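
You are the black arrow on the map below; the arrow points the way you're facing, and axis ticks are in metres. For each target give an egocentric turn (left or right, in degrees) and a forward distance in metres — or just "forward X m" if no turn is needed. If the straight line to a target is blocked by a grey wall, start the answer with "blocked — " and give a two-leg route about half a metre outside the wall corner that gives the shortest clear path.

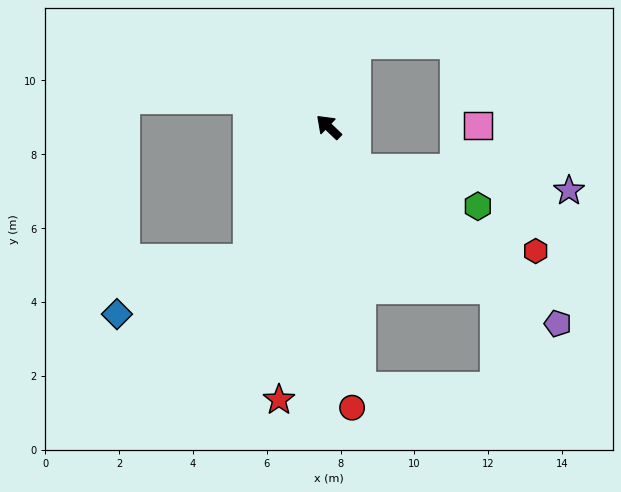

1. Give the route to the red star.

turn left 124°, forward 7.5 m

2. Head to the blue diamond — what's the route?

blocked — turn left 103°, forward 4.2 m, then turn right 37°, forward 3.9 m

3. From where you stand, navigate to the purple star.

blocked — turn left 166°, forward 1.4 m, then turn left 52°, forward 5.8 m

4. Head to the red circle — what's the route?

turn left 139°, forward 7.6 m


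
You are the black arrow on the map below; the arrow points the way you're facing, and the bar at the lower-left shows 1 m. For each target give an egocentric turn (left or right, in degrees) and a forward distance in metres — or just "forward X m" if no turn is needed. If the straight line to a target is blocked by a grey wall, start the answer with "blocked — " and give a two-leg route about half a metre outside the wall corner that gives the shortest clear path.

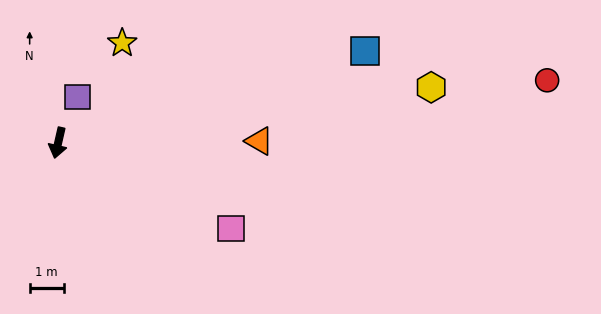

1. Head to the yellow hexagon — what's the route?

turn left 111°, forward 11.1 m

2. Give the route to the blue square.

turn left 120°, forward 9.5 m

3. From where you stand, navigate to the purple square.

turn left 170°, forward 1.5 m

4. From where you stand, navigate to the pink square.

turn left 77°, forward 5.7 m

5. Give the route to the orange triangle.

turn left 103°, forward 5.9 m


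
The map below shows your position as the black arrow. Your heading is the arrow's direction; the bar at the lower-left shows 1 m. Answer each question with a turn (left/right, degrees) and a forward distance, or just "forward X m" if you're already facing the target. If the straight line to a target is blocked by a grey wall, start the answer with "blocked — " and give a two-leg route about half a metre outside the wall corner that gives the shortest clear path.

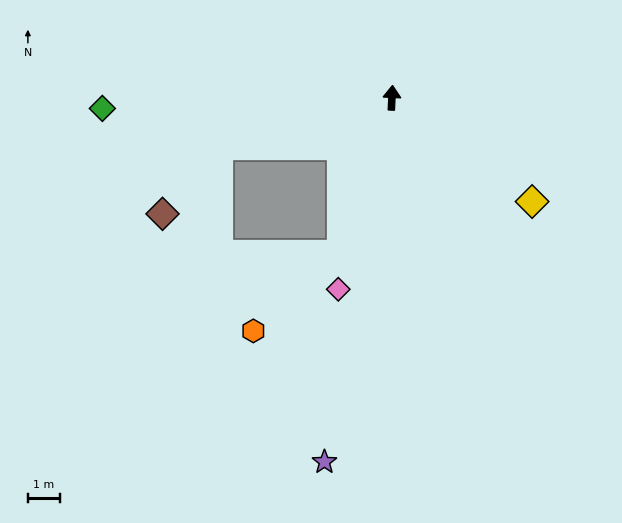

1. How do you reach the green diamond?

turn left 95°, forward 9.1 m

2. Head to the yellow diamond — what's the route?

turn right 124°, forward 5.5 m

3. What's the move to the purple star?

turn left 172°, forward 11.7 m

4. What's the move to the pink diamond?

turn left 167°, forward 6.3 m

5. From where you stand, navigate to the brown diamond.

blocked — turn left 109°, forward 5.6 m, then turn left 34°, forward 2.8 m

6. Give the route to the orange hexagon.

blocked — turn left 164°, forward 5.1 m, then turn right 29°, forward 3.7 m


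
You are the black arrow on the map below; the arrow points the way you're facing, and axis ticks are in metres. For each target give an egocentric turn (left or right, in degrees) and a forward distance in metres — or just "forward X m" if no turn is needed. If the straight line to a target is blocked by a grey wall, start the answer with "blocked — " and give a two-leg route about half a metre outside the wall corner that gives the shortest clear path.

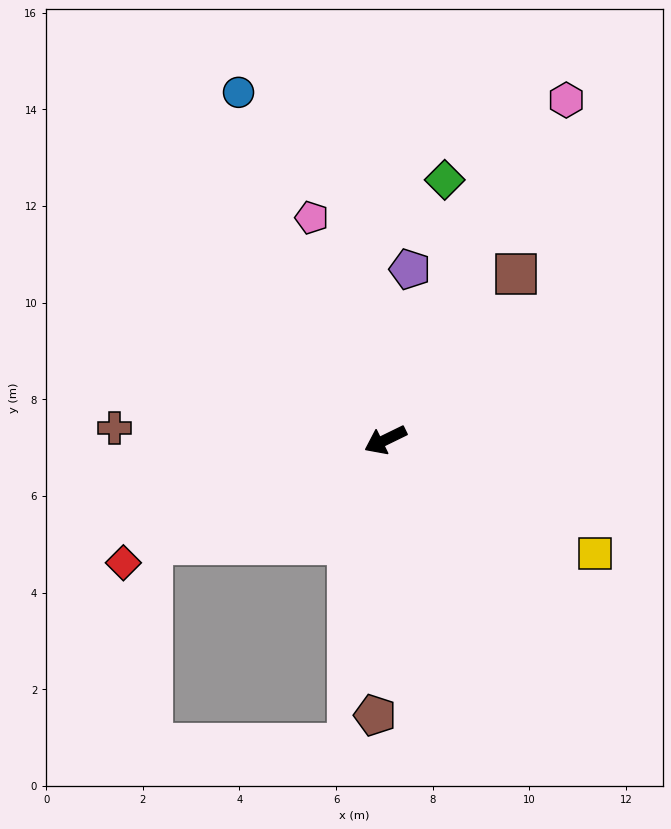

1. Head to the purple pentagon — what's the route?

turn right 124°, forward 3.6 m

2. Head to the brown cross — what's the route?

turn right 29°, forward 5.6 m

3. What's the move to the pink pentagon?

turn right 98°, forward 4.8 m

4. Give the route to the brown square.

turn right 154°, forward 4.4 m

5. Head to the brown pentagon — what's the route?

turn left 62°, forward 5.7 m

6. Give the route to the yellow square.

turn left 126°, forward 4.9 m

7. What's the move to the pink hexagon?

turn right 144°, forward 8.0 m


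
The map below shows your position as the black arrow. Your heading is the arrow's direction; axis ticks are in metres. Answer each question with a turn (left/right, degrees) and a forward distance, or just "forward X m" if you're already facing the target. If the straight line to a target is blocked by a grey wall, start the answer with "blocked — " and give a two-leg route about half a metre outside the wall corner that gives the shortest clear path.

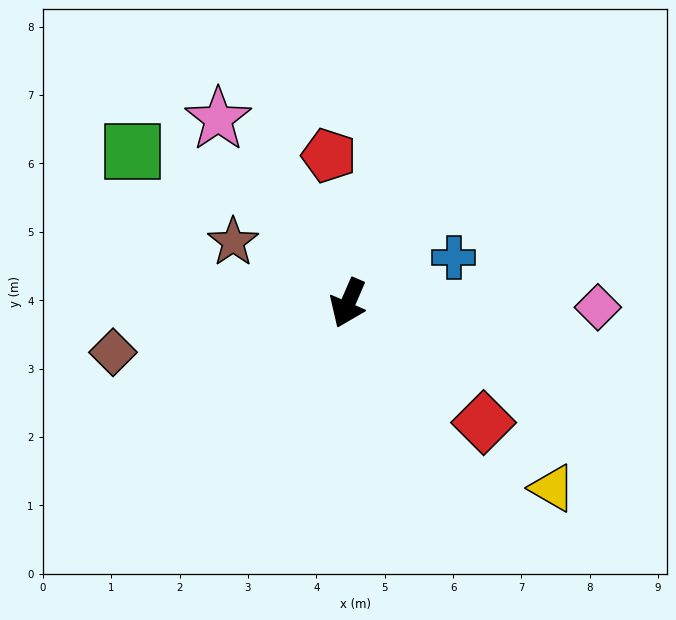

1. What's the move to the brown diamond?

turn right 55°, forward 3.5 m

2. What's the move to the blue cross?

turn left 137°, forward 1.7 m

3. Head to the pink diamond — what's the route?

turn left 112°, forward 3.7 m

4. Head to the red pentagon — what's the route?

turn right 149°, forward 2.2 m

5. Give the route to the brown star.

turn right 95°, forward 1.9 m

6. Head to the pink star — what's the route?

turn right 121°, forward 3.3 m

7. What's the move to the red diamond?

turn left 72°, forward 2.6 m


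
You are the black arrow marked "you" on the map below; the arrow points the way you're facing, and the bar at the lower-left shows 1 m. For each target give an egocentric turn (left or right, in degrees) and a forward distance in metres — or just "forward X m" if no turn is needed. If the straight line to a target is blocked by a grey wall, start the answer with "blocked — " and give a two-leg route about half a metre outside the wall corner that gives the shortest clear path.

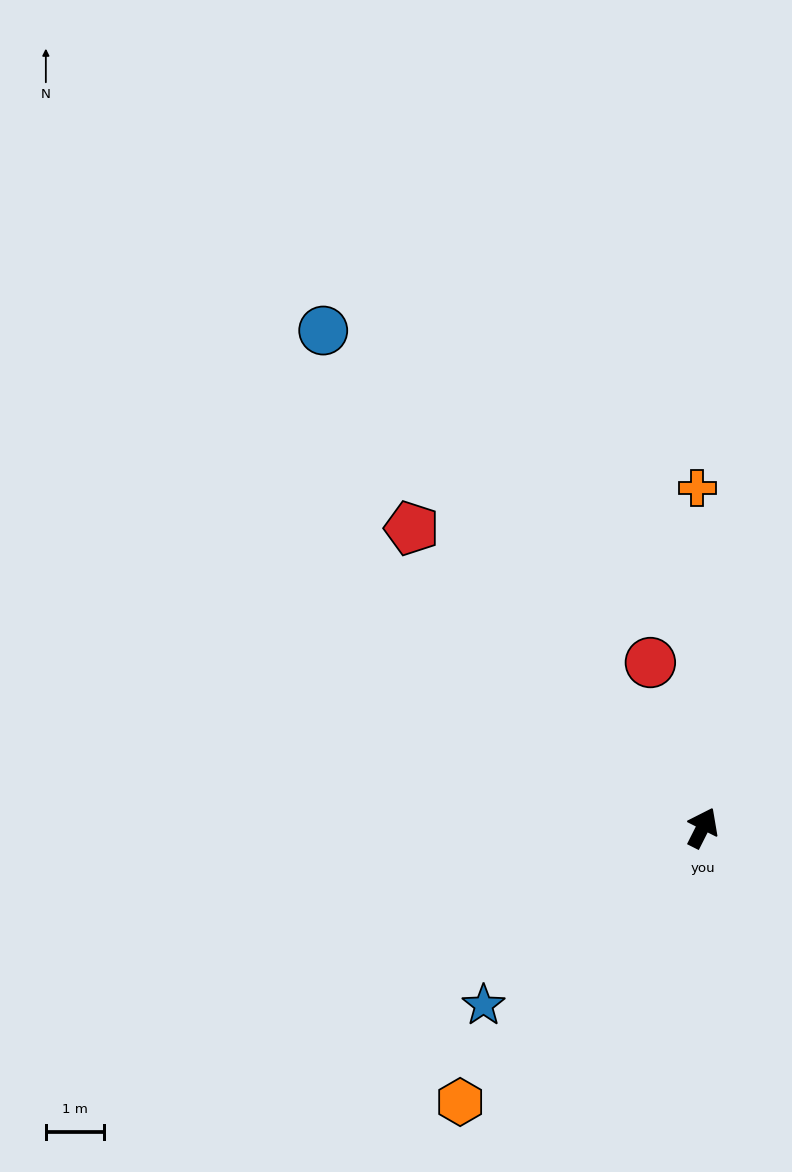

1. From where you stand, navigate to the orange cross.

turn left 28°, forward 5.8 m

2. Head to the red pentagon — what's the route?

turn left 71°, forward 7.1 m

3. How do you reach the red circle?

turn left 44°, forward 3.0 m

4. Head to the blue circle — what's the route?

turn left 64°, forward 10.7 m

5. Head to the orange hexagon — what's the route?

turn left 165°, forward 6.3 m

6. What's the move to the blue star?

turn left 156°, forward 4.8 m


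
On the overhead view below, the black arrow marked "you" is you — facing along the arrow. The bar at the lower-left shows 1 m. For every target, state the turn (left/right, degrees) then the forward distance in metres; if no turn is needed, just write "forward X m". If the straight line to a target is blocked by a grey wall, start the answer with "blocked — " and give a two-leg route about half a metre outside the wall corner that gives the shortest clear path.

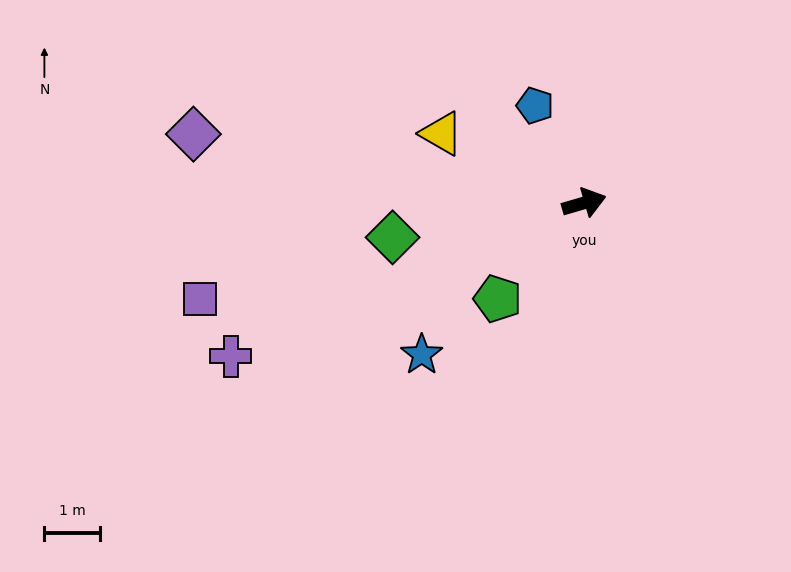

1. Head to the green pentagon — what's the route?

turn right 148°, forward 2.3 m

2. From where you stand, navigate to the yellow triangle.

turn left 138°, forward 2.9 m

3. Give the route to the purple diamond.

turn left 154°, forward 7.1 m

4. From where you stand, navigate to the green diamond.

turn left 174°, forward 3.5 m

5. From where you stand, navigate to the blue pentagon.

turn left 101°, forward 2.0 m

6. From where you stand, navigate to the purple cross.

turn right 173°, forward 6.9 m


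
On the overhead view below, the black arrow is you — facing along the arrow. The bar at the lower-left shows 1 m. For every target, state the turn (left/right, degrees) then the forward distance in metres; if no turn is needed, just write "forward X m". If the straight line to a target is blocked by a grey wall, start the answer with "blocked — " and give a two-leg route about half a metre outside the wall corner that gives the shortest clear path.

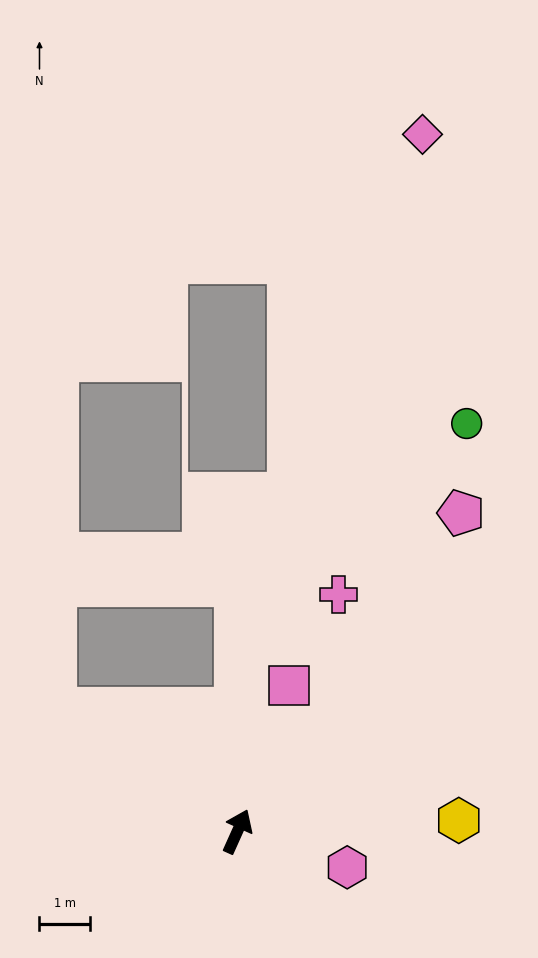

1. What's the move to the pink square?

turn left 5°, forward 3.1 m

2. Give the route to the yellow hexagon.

turn right 63°, forward 4.4 m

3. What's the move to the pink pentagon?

turn right 11°, forward 7.7 m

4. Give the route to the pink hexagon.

turn right 84°, forward 2.3 m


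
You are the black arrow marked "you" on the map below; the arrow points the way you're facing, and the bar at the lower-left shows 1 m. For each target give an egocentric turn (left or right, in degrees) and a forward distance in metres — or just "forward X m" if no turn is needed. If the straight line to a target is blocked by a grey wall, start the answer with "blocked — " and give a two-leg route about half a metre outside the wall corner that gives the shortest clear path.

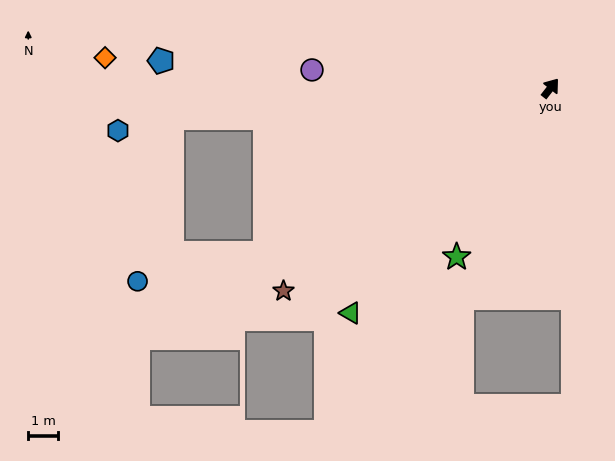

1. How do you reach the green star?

turn right 171°, forward 6.4 m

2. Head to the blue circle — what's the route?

blocked — turn left 158°, forward 11.0 m, then turn right 18°, forward 4.4 m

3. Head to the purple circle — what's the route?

turn left 124°, forward 8.0 m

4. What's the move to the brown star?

turn left 165°, forward 11.2 m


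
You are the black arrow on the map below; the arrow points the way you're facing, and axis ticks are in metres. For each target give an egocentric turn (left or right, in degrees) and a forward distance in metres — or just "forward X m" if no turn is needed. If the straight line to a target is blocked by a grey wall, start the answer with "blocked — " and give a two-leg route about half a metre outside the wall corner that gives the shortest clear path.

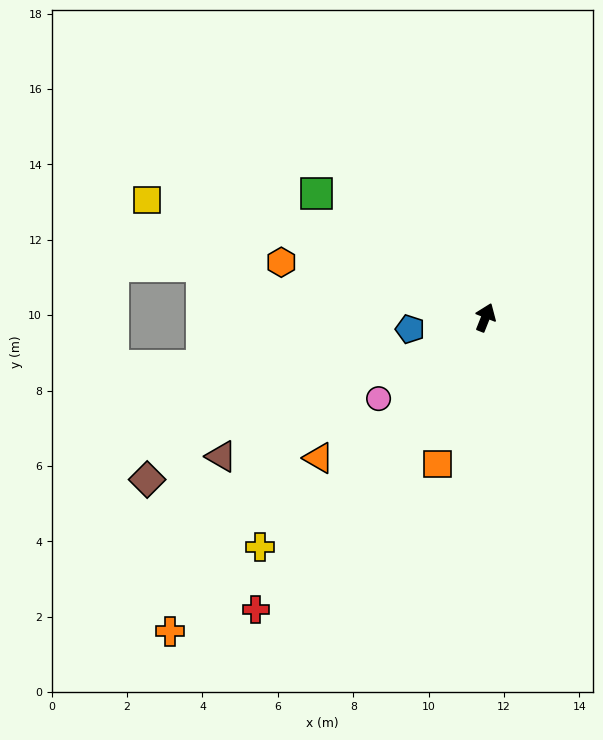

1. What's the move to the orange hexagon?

turn left 97°, forward 5.6 m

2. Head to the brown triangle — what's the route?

turn left 139°, forward 7.9 m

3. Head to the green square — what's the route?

turn left 75°, forward 5.6 m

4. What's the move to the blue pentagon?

turn left 121°, forward 2.0 m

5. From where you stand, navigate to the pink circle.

turn left 149°, forward 3.6 m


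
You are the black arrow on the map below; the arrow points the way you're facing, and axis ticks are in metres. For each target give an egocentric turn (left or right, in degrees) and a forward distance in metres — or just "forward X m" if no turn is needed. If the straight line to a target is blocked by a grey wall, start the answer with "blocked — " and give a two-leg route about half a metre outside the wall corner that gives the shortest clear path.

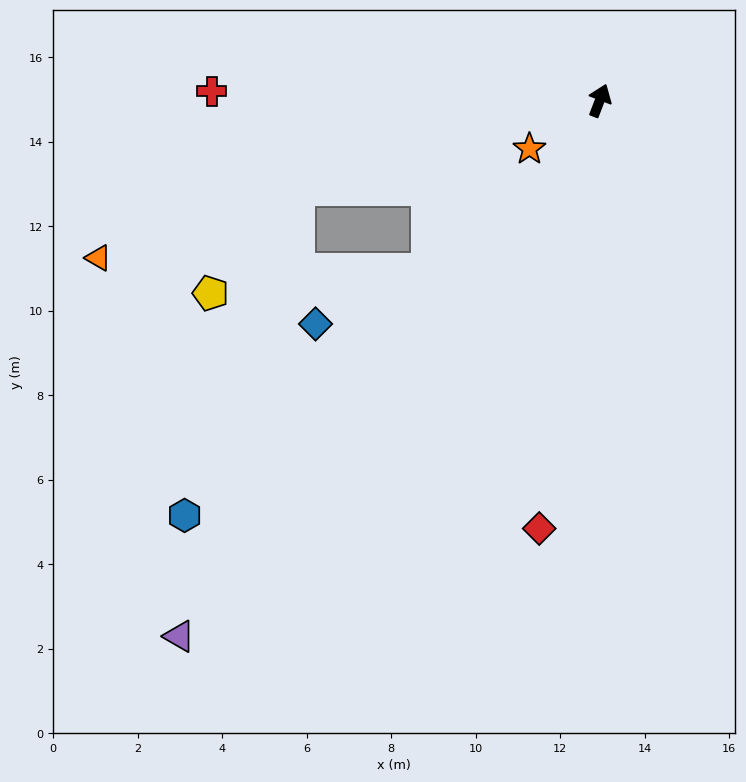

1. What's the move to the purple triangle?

turn left 163°, forward 16.1 m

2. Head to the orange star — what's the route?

turn left 146°, forward 2.0 m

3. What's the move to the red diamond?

turn right 167°, forward 10.2 m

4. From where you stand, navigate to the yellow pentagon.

blocked — turn left 127°, forward 7.5 m, then turn left 35°, forward 3.2 m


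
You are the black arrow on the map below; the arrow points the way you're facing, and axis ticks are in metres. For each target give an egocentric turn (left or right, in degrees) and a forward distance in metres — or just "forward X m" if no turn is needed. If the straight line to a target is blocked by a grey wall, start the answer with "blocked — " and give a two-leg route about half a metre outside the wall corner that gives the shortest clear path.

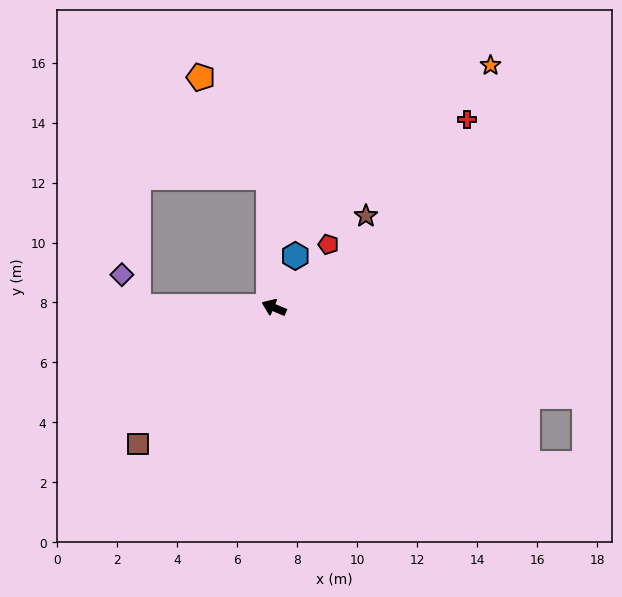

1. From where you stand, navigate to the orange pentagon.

blocked — turn right 65°, forward 4.4 m, then turn left 32°, forward 4.0 m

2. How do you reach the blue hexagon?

turn right 90°, forward 1.9 m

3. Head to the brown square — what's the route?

turn left 68°, forward 6.4 m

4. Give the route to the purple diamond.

blocked — turn left 22°, forward 4.5 m, then turn right 62°, forward 1.2 m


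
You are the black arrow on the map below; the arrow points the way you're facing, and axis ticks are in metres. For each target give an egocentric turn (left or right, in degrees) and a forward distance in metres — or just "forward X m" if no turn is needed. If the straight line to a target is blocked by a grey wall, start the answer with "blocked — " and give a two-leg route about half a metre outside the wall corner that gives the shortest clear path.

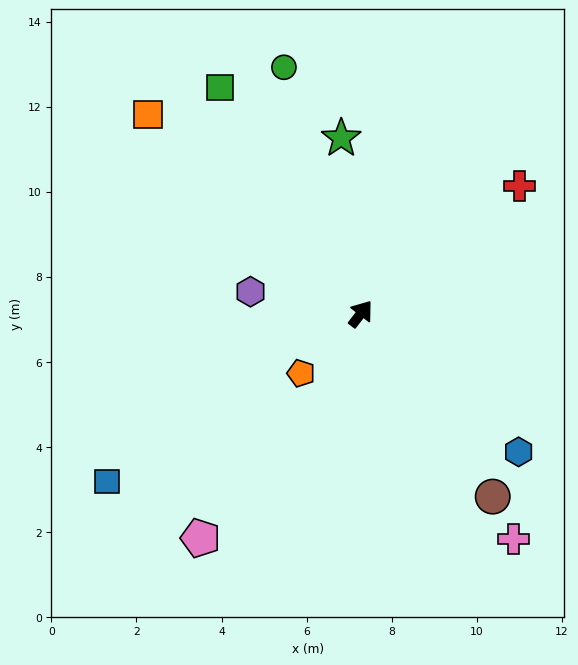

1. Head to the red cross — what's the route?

turn right 14°, forward 4.8 m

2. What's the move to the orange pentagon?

turn left 172°, forward 2.0 m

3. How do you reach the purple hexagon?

turn left 116°, forward 2.6 m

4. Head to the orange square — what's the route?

turn left 84°, forward 6.9 m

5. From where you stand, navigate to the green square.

turn left 69°, forward 6.3 m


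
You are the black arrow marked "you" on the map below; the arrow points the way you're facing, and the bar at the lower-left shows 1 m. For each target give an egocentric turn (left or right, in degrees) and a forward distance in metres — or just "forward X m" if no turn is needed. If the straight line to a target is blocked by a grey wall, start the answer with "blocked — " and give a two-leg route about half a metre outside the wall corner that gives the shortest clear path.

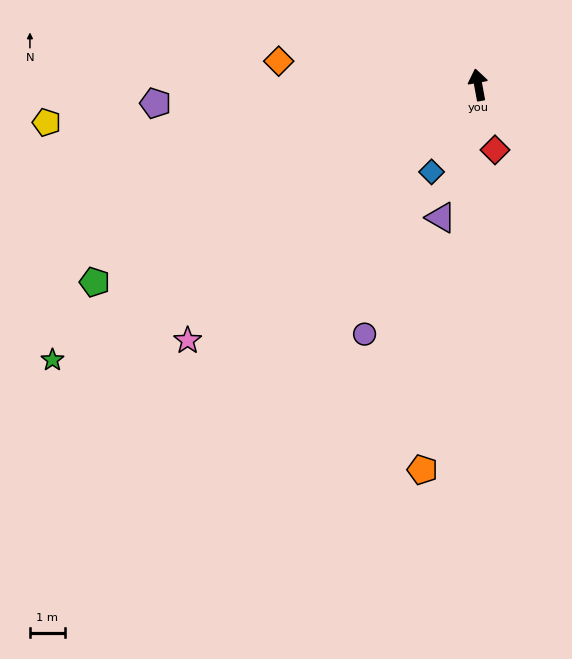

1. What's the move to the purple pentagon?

turn left 83°, forward 9.3 m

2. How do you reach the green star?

turn left 112°, forward 14.7 m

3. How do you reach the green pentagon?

turn left 107°, forward 12.5 m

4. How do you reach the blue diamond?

turn left 141°, forward 2.9 m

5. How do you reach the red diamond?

turn right 176°, forward 1.9 m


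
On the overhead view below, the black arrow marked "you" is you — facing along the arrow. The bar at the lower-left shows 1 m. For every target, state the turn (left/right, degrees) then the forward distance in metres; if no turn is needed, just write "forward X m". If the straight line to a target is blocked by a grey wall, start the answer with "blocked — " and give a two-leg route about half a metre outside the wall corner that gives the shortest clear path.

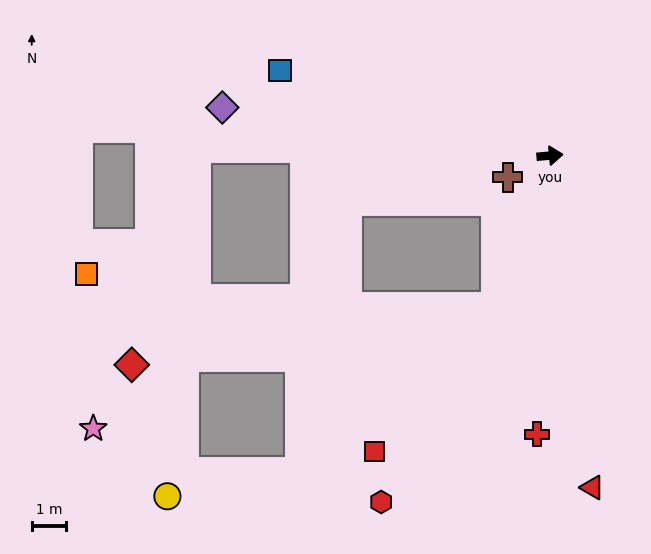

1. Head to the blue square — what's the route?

turn left 157°, forward 8.2 m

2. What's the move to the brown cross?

turn right 158°, forward 1.4 m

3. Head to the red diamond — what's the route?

blocked — turn right 115°, forward 4.6 m, then turn right 61°, forward 10.6 m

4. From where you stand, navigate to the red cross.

turn right 98°, forward 8.1 m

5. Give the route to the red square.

blocked — turn right 115°, forward 4.6 m, then turn right 20°, forward 5.5 m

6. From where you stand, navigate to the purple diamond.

turn left 167°, forward 9.6 m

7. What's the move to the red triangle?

turn right 88°, forward 9.7 m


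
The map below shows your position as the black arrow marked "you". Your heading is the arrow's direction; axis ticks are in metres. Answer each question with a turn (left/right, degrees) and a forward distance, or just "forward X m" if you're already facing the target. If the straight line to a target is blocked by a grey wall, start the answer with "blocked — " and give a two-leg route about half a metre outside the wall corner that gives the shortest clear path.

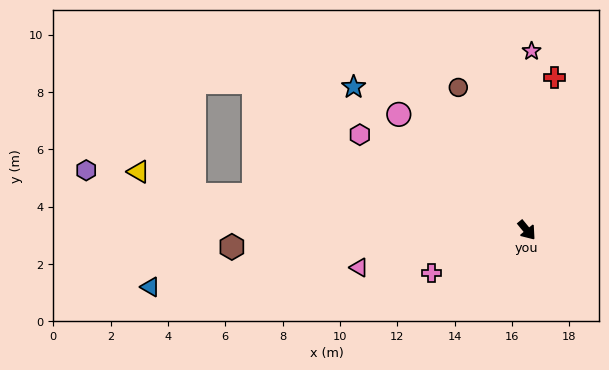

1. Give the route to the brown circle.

turn left 166°, forward 5.5 m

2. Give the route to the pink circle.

turn right 172°, forward 6.0 m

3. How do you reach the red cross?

turn left 130°, forward 5.4 m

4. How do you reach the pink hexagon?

turn right 159°, forward 6.7 m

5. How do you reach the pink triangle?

turn right 117°, forward 6.0 m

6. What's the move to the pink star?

turn left 139°, forward 6.3 m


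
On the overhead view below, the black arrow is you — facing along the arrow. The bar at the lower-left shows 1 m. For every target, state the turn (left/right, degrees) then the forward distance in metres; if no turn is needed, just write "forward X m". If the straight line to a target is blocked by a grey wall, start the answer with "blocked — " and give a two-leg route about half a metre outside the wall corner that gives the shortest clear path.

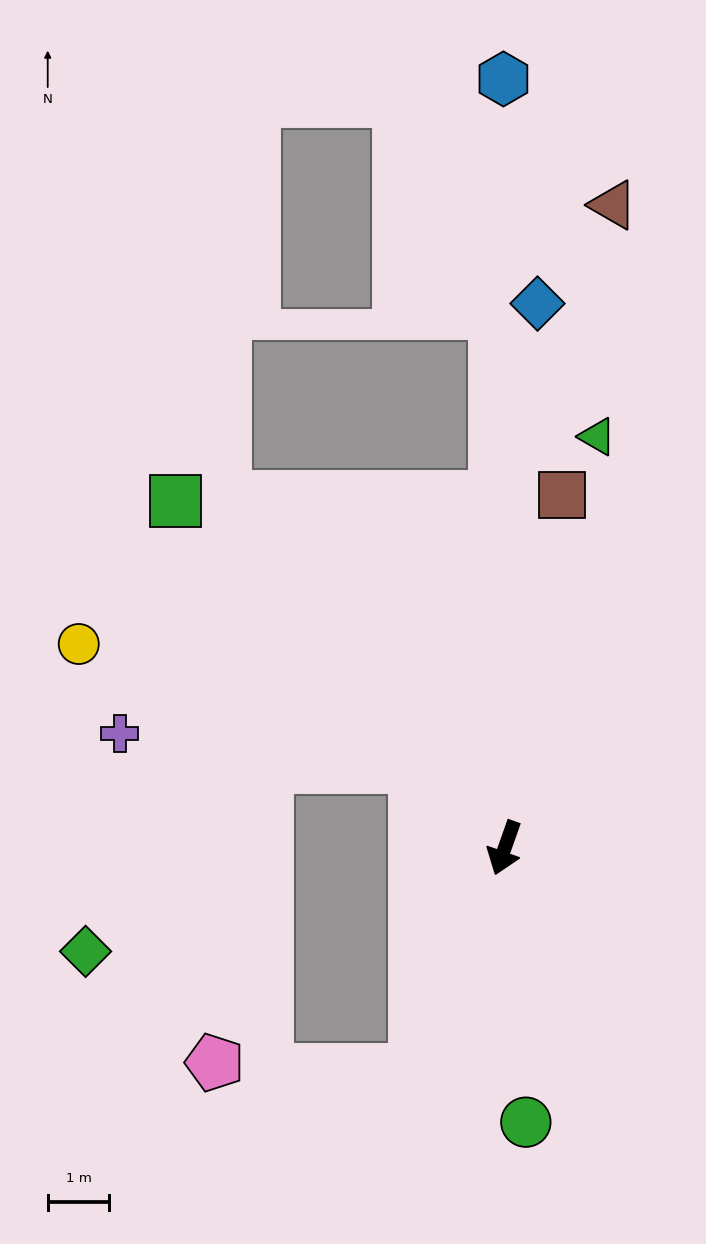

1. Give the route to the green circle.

turn left 24°, forward 4.5 m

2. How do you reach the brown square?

turn right 170°, forward 5.8 m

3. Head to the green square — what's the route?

turn right 117°, forward 7.8 m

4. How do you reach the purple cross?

blocked — turn right 112°, forward 2.0 m, then turn left 35°, forward 4.8 m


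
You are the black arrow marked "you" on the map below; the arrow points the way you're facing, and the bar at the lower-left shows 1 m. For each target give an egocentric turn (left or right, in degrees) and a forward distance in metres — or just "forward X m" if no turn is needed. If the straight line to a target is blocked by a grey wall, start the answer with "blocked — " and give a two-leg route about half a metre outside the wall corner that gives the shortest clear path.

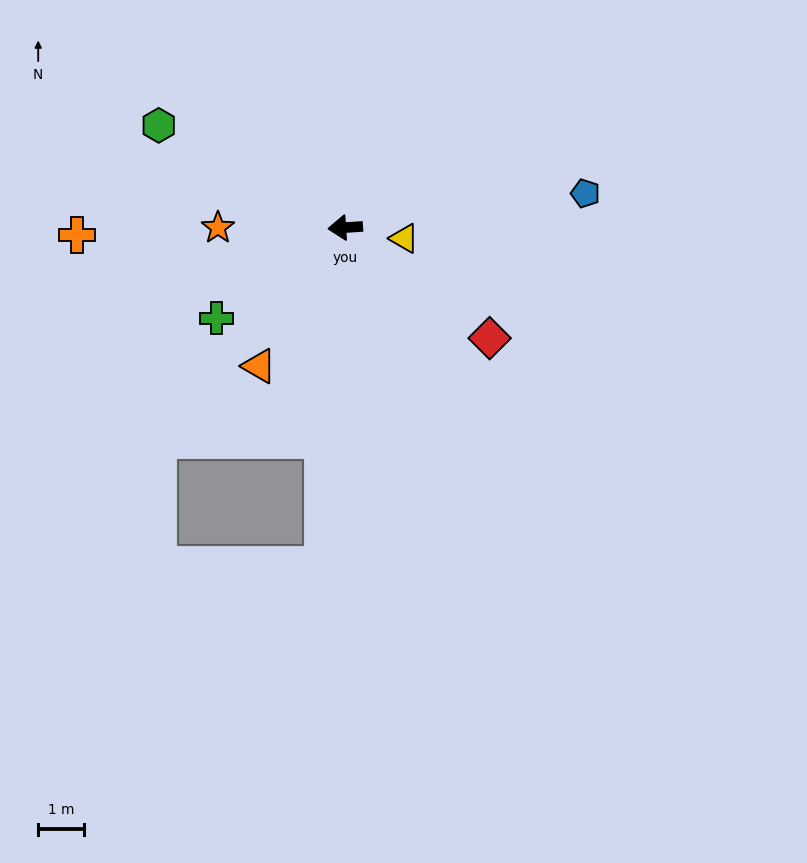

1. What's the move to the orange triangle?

turn left 54°, forward 3.6 m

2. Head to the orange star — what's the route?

turn right 4°, forward 2.8 m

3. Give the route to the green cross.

turn left 31°, forward 3.5 m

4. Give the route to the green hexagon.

turn right 32°, forward 4.7 m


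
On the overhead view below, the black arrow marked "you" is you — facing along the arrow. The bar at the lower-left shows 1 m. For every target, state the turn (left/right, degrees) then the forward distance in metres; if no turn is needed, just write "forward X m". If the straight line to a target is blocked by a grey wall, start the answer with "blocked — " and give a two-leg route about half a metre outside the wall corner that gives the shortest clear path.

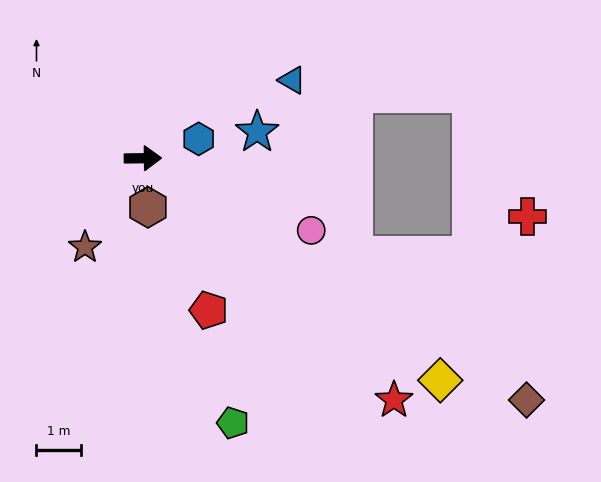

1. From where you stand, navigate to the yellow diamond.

turn right 37°, forward 8.3 m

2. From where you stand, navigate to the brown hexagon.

turn right 85°, forward 1.1 m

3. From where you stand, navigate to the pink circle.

turn right 24°, forward 4.1 m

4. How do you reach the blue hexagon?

turn left 18°, forward 1.3 m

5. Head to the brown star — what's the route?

turn right 124°, forward 2.4 m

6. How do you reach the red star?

turn right 45°, forward 7.8 m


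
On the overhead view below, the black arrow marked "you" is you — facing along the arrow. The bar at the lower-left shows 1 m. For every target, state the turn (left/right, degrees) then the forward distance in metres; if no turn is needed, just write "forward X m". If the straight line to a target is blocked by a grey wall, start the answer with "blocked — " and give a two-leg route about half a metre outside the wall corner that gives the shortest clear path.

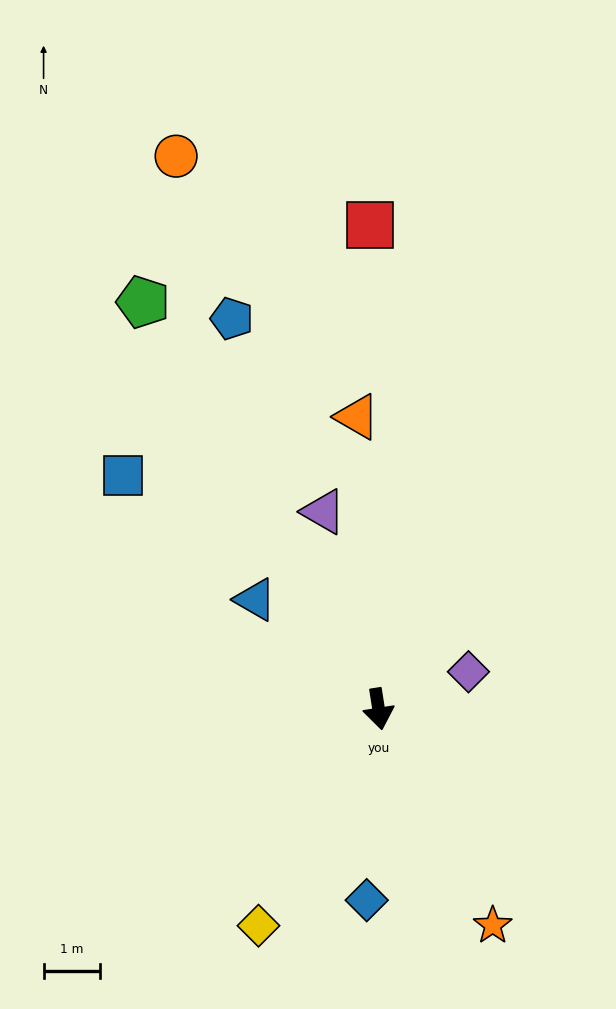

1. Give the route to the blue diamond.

turn right 12°, forward 3.4 m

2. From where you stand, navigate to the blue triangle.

turn right 140°, forward 2.9 m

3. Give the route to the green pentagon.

turn right 159°, forward 8.3 m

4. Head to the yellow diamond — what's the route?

turn right 38°, forward 4.4 m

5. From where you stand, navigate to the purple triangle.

turn right 173°, forward 3.6 m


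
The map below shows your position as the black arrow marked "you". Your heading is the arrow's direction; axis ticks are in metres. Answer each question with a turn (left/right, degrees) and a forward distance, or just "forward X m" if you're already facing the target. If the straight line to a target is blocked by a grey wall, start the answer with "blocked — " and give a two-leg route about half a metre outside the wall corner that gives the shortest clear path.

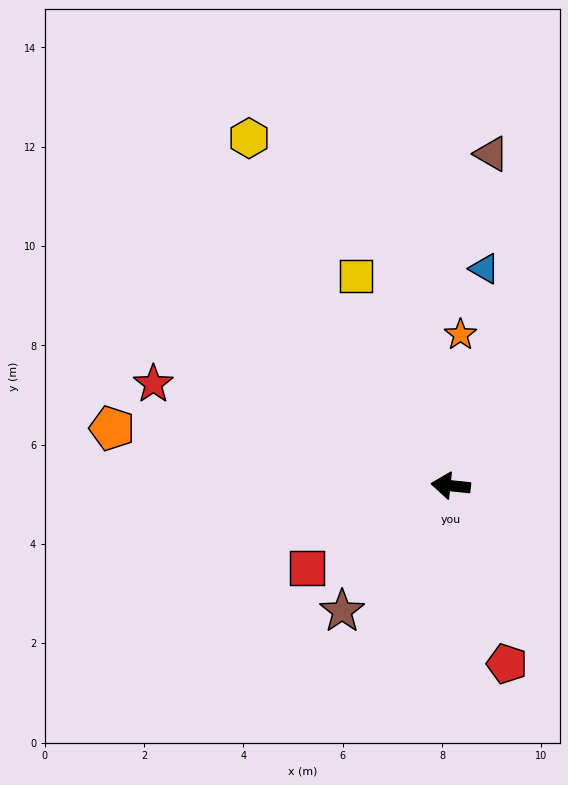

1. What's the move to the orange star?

turn right 88°, forward 3.0 m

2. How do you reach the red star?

turn right 13°, forward 6.3 m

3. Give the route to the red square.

turn left 36°, forward 3.3 m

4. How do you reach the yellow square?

turn right 60°, forward 4.6 m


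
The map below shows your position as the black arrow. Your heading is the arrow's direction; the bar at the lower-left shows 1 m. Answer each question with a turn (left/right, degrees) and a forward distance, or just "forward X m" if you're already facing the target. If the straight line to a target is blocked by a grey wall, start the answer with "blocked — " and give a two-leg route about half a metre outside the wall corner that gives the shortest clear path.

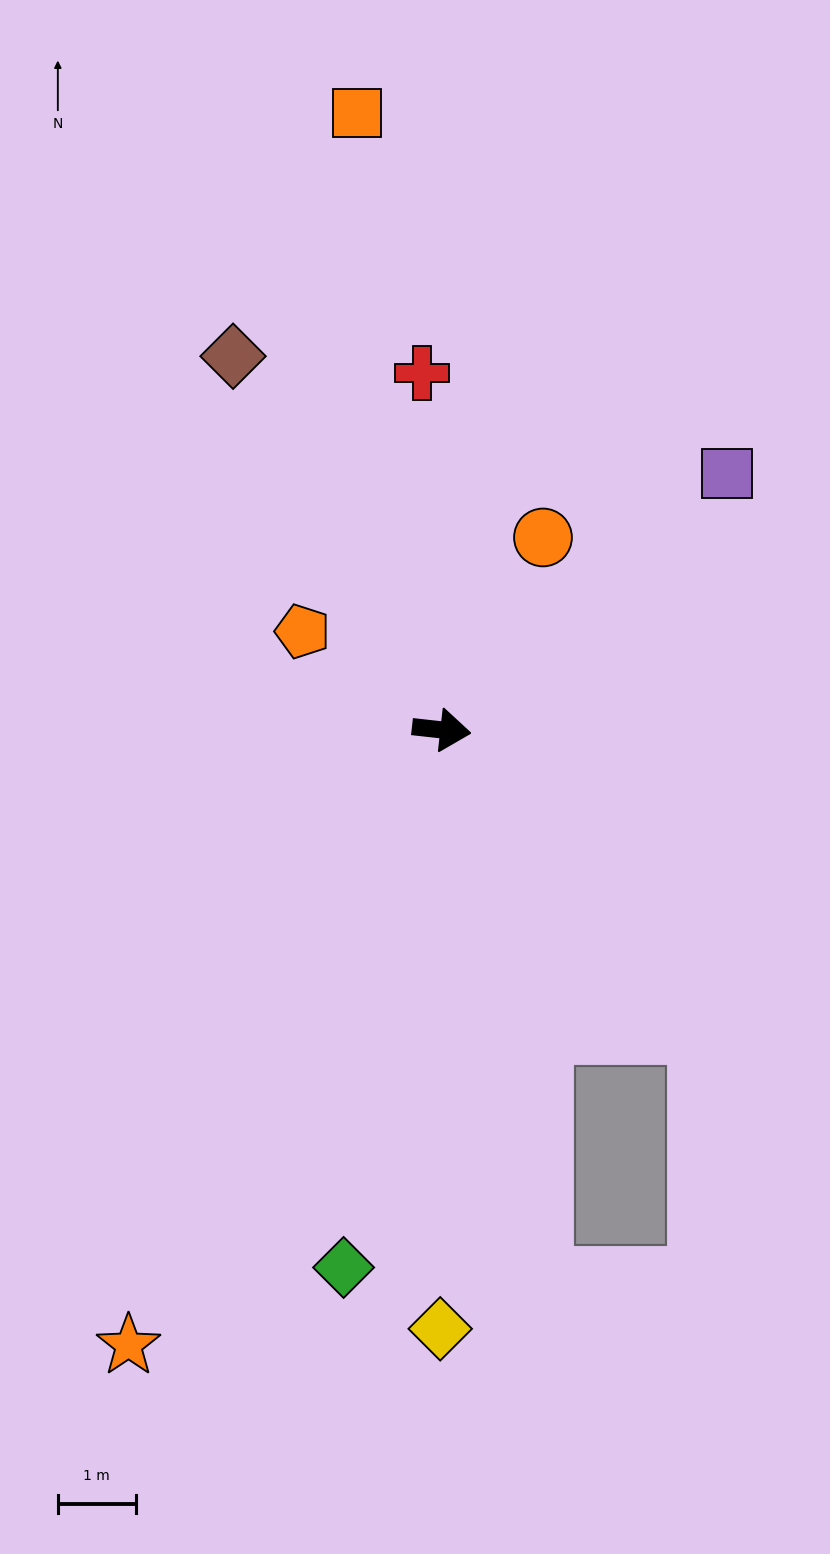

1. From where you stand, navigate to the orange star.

turn right 111°, forward 8.9 m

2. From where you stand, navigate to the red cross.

turn left 100°, forward 4.6 m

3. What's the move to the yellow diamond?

turn right 84°, forward 7.7 m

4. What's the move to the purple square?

turn left 48°, forward 4.9 m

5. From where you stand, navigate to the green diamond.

turn right 94°, forward 7.0 m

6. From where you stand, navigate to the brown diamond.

turn left 126°, forward 5.5 m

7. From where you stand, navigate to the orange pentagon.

turn left 151°, forward 2.2 m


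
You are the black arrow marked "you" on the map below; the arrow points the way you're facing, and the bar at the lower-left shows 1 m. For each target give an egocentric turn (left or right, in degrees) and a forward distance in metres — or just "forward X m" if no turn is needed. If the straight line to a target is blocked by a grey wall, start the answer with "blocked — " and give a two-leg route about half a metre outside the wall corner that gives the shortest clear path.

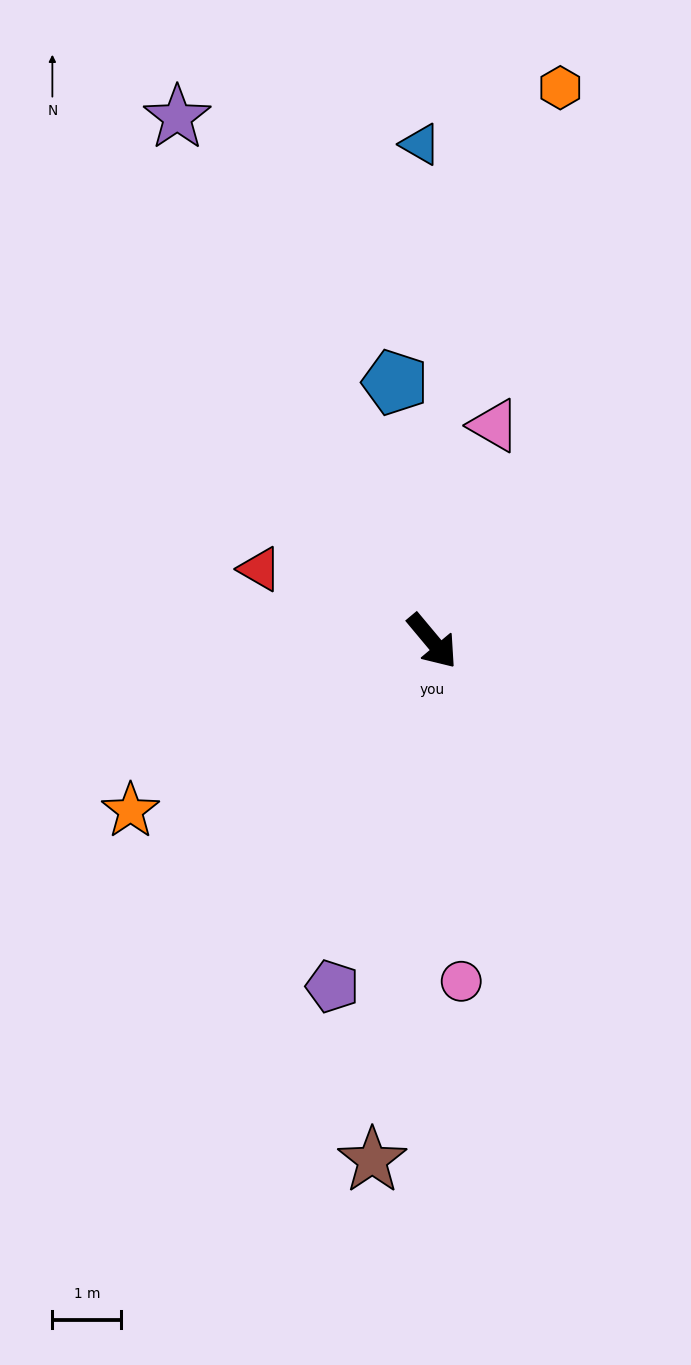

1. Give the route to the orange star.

turn right 101°, forward 5.0 m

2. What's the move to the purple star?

turn left 166°, forward 8.4 m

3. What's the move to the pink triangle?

turn left 124°, forward 3.2 m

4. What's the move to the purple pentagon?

turn right 56°, forward 5.2 m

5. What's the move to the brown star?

turn right 46°, forward 7.6 m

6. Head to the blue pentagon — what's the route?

turn left 148°, forward 3.8 m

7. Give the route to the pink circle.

turn right 35°, forward 4.9 m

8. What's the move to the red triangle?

turn right 153°, forward 2.7 m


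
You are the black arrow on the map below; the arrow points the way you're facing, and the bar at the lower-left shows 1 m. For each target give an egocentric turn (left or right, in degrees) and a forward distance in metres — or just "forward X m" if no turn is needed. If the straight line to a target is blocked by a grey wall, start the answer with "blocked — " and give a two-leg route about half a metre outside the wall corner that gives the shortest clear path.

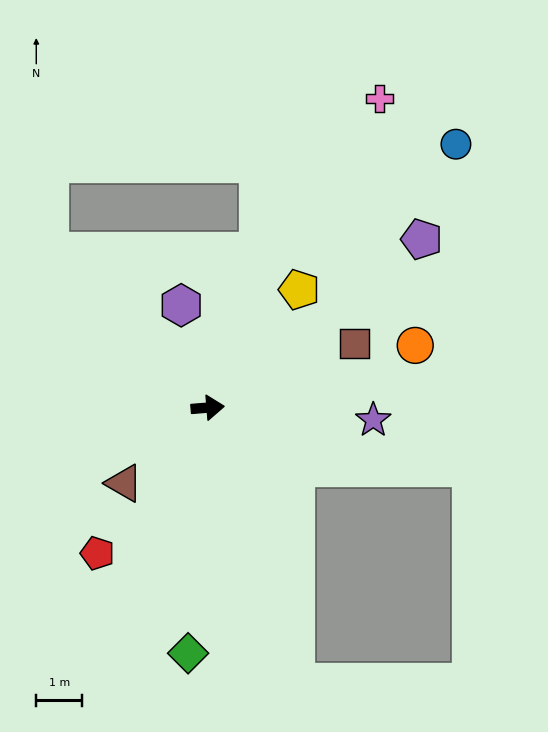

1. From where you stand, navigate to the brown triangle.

turn right 143°, forward 2.5 m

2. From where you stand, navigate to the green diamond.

turn right 99°, forward 5.4 m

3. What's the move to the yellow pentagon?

turn left 48°, forward 3.3 m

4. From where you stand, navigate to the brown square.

turn left 19°, forward 3.5 m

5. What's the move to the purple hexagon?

turn left 100°, forward 2.3 m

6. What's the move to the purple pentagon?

turn left 34°, forward 6.0 m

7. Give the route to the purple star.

turn right 9°, forward 3.6 m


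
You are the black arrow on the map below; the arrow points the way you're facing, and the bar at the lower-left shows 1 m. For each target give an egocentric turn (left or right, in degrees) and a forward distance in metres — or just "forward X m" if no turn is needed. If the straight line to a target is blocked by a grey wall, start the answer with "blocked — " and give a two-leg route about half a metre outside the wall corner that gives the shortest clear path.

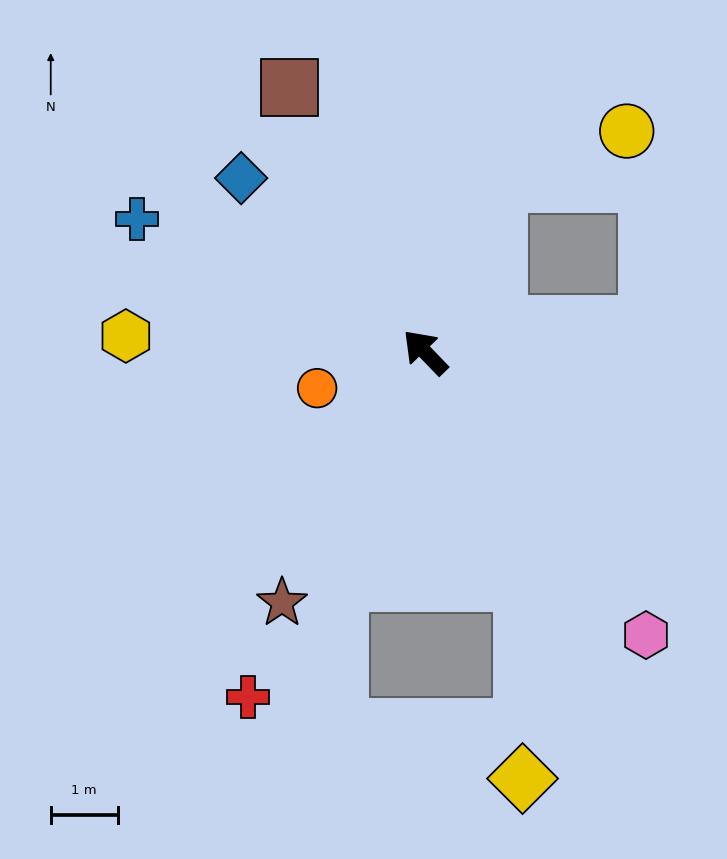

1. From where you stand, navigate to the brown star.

turn left 106°, forward 4.3 m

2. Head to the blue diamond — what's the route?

turn left 3°, forward 3.8 m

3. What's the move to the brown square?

turn right 17°, forward 4.4 m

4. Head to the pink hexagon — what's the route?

turn left 174°, forward 5.4 m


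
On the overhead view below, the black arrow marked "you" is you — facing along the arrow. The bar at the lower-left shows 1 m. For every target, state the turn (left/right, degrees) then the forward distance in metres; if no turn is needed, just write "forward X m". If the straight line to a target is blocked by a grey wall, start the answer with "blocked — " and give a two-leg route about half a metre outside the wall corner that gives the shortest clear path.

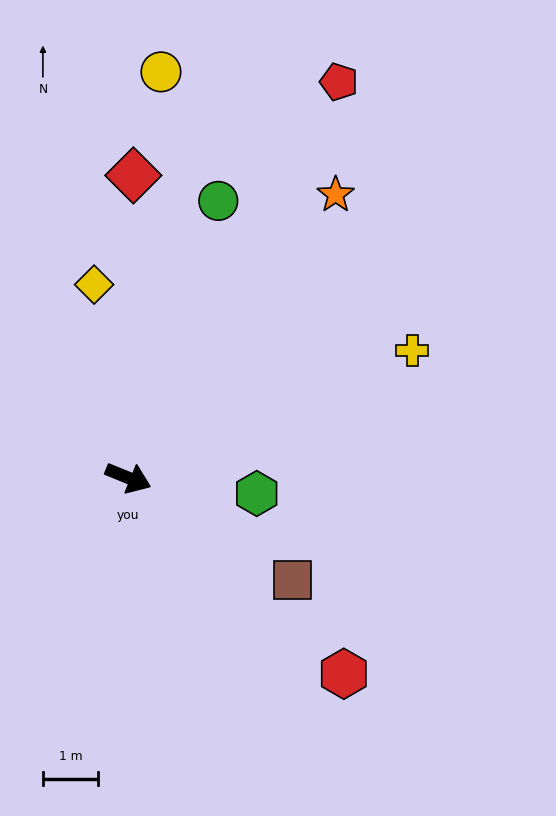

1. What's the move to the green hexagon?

turn left 15°, forward 2.3 m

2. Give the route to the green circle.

turn left 94°, forward 5.3 m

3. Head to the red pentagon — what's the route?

turn left 84°, forward 8.1 m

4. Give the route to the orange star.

turn left 76°, forward 6.4 m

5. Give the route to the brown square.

turn right 10°, forward 3.5 m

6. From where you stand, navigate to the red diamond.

turn left 111°, forward 5.5 m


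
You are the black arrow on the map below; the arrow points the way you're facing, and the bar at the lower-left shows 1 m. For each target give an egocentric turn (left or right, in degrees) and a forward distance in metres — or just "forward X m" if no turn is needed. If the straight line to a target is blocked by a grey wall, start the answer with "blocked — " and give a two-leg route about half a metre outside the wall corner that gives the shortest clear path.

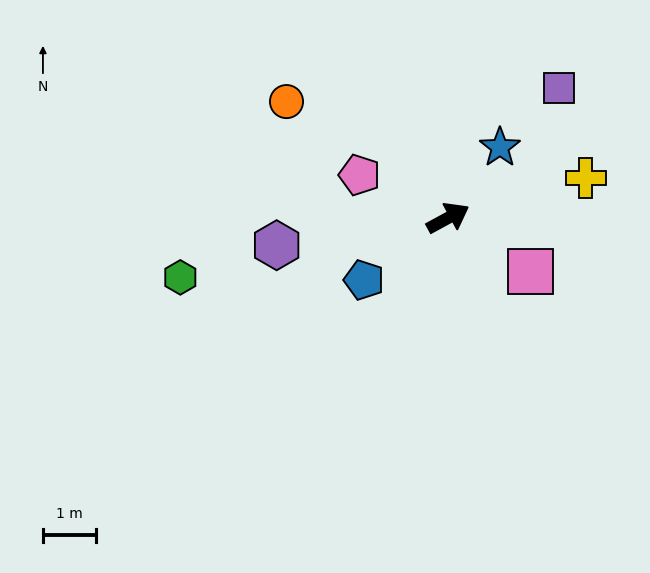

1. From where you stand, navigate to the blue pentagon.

turn right 172°, forward 2.0 m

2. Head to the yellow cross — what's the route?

turn right 12°, forward 2.7 m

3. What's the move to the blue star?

turn left 25°, forward 1.7 m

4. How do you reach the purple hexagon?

turn left 161°, forward 3.3 m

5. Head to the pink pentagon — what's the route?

turn left 126°, forward 1.9 m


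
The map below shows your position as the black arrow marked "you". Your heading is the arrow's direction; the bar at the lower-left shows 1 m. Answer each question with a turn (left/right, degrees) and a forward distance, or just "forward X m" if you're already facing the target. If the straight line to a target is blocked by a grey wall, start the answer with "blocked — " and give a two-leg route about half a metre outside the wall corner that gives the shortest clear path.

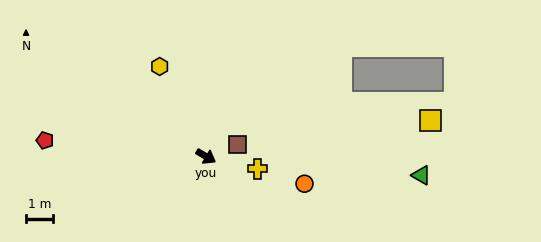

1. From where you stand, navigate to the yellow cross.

turn left 17°, forward 1.9 m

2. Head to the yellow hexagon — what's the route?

turn left 148°, forward 3.7 m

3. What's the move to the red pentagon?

turn right 155°, forward 6.0 m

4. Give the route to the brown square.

turn left 51°, forward 1.2 m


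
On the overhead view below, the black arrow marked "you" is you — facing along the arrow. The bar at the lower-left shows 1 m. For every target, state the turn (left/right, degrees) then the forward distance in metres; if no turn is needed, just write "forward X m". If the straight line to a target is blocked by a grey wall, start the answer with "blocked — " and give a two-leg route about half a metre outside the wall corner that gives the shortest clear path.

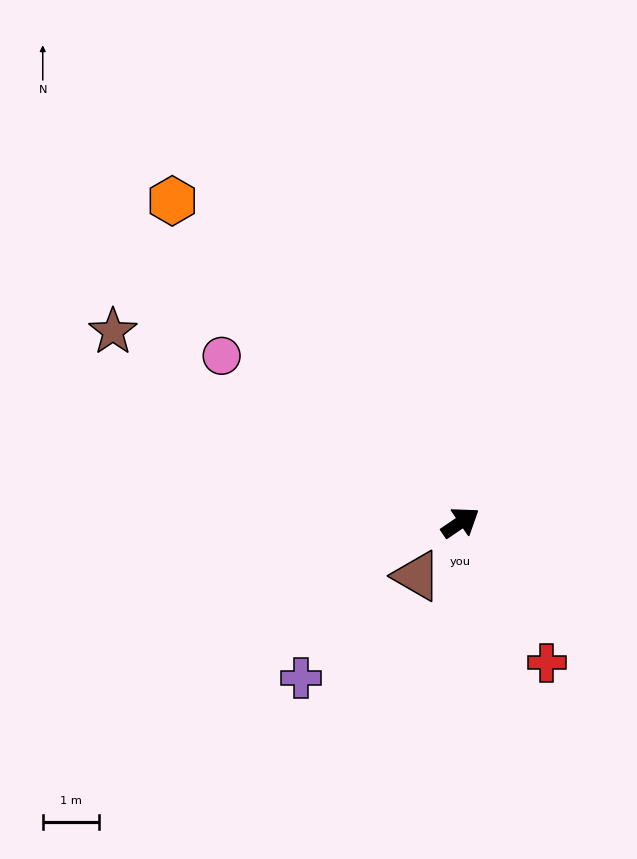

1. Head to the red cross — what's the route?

turn right 93°, forward 2.9 m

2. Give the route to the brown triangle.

turn right 163°, forward 1.2 m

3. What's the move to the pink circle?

turn left 111°, forward 5.2 m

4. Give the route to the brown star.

turn left 117°, forward 7.1 m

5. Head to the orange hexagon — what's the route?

turn left 98°, forward 7.7 m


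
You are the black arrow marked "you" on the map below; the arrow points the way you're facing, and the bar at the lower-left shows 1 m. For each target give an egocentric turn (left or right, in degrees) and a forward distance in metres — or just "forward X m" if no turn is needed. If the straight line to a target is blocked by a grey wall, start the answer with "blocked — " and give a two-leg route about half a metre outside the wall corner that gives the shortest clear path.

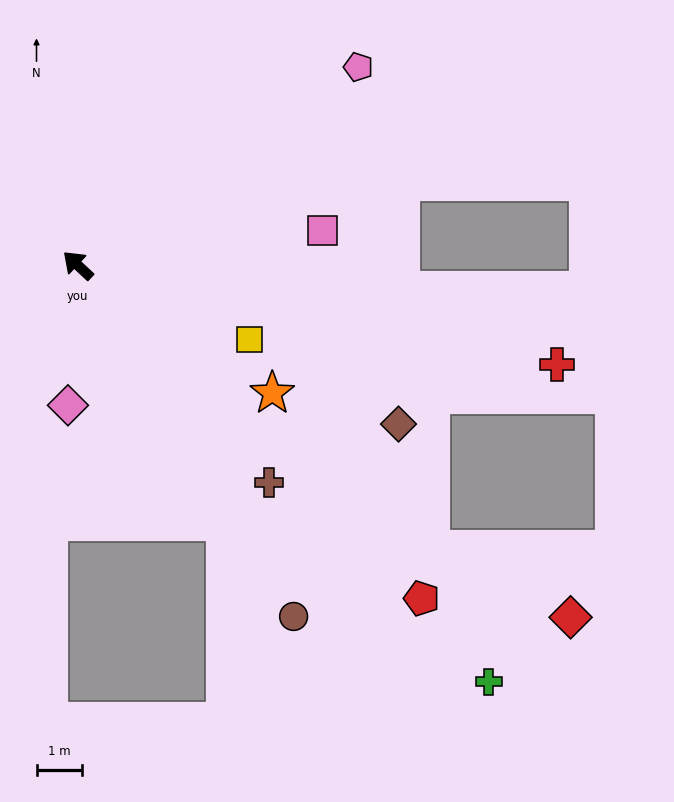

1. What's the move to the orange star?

turn right 170°, forward 5.1 m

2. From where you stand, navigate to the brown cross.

turn left 174°, forward 6.4 m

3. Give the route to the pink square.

turn right 129°, forward 5.5 m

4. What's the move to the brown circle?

turn left 165°, forward 9.1 m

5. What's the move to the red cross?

turn right 149°, forward 10.8 m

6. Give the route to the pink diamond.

turn left 129°, forward 3.1 m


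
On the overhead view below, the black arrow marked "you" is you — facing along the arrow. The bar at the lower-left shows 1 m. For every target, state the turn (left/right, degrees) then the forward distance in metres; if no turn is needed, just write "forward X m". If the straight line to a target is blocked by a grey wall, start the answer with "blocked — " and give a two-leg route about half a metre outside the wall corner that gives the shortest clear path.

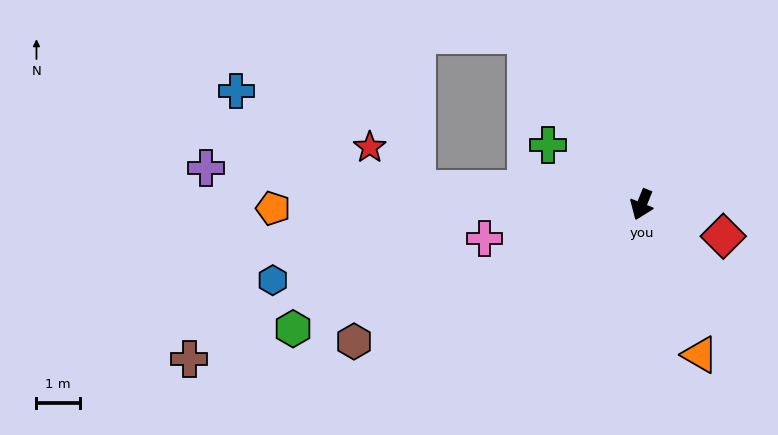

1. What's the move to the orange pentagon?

turn right 68°, forward 8.6 m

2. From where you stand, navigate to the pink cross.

turn right 56°, forward 3.7 m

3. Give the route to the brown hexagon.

turn right 43°, forward 7.4 m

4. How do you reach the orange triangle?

turn left 43°, forward 3.7 m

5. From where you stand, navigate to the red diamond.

turn left 91°, forward 2.0 m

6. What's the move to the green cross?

turn right 100°, forward 2.6 m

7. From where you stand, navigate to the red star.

blocked — turn right 72°, forward 5.2 m, then turn right 37°, forward 1.5 m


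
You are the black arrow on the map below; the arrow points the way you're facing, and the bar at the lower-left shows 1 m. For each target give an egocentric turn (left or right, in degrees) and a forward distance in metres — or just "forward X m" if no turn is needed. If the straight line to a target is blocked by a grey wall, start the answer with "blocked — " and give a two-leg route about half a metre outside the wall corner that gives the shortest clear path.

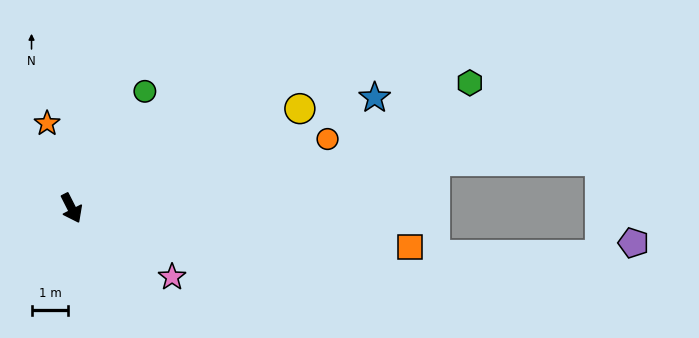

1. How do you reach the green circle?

turn left 121°, forward 3.7 m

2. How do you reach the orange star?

turn left 169°, forward 2.4 m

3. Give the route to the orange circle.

turn left 78°, forward 7.2 m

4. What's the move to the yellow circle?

turn left 87°, forward 6.8 m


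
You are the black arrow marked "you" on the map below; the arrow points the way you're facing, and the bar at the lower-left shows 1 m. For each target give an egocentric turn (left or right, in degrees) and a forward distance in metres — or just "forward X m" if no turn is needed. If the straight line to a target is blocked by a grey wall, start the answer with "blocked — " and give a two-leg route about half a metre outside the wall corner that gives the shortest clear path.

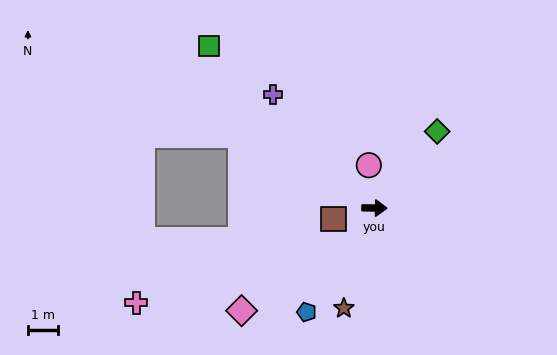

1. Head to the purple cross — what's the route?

turn left 132°, forward 5.1 m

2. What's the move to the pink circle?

turn left 98°, forward 1.4 m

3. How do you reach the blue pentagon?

turn right 122°, forward 4.2 m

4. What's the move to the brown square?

turn right 164°, forward 1.4 m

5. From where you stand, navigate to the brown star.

turn right 106°, forward 3.5 m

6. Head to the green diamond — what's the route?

turn left 51°, forward 3.3 m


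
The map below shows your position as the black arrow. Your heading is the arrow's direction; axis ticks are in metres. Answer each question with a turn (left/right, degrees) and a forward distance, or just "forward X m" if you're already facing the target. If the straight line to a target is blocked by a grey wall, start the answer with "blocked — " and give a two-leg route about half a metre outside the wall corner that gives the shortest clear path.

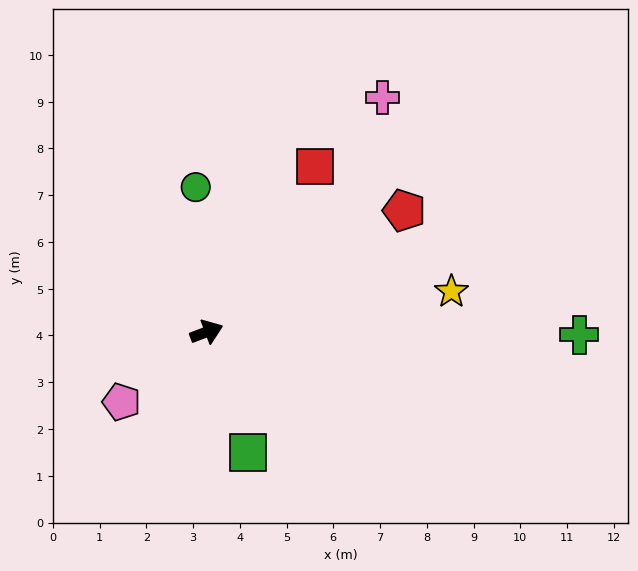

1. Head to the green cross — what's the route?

turn right 21°, forward 8.0 m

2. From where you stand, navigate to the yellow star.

turn right 11°, forward 5.3 m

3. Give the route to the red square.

turn left 36°, forward 4.2 m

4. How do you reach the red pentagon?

turn left 11°, forward 5.0 m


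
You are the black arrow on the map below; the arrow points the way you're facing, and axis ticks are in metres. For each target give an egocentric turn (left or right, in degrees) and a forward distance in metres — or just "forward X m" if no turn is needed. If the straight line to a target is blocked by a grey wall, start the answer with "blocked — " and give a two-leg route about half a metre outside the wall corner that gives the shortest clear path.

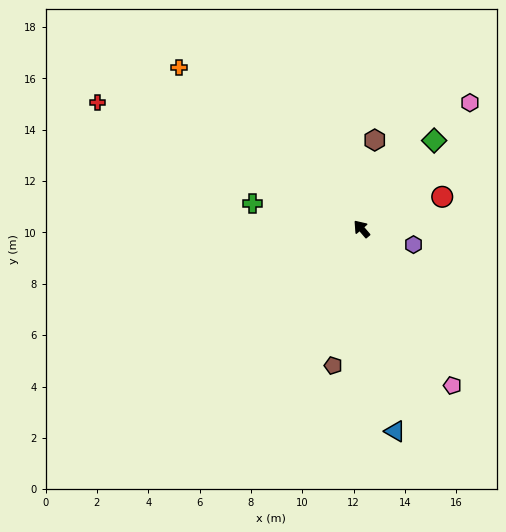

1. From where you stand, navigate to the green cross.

turn left 36°, forward 4.4 m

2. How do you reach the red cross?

turn left 24°, forward 11.4 m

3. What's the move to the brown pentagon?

turn left 128°, forward 5.4 m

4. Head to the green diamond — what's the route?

turn right 80°, forward 4.5 m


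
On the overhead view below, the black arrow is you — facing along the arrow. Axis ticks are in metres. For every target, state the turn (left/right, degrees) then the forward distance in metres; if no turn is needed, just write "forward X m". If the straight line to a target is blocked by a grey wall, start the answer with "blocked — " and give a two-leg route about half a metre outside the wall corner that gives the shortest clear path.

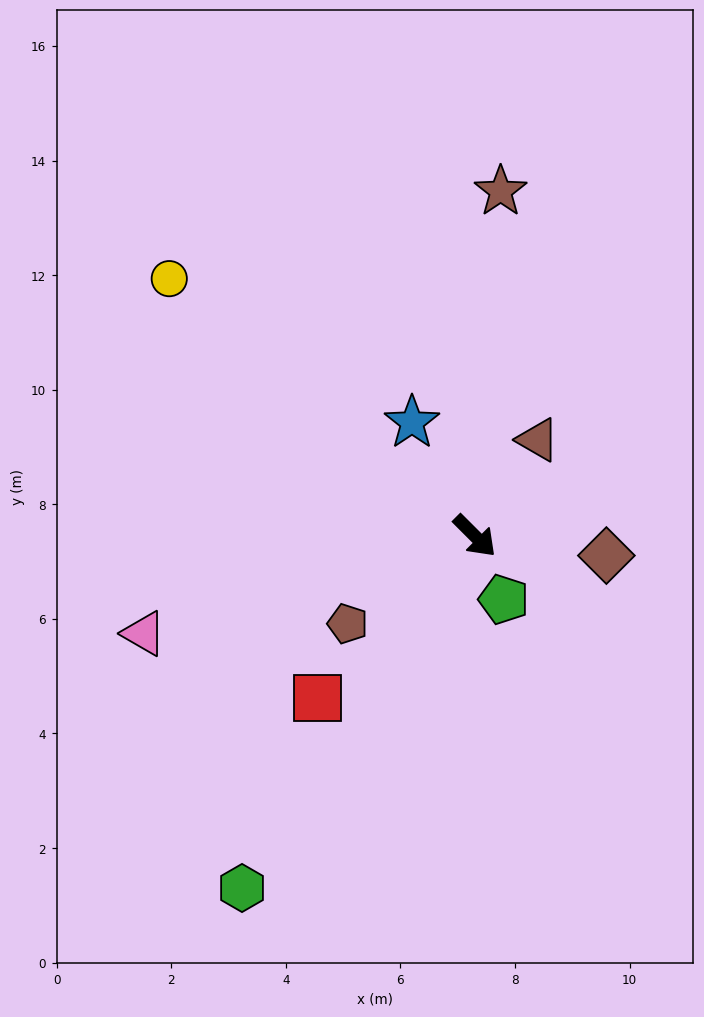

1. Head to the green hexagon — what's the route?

turn right 78°, forward 7.4 m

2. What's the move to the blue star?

turn left 164°, forward 2.3 m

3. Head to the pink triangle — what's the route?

turn right 119°, forward 6.0 m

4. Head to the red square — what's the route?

turn right 89°, forward 3.9 m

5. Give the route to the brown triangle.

turn left 102°, forward 2.0 m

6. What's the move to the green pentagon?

turn right 21°, forward 1.2 m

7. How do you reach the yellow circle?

turn right 175°, forward 7.0 m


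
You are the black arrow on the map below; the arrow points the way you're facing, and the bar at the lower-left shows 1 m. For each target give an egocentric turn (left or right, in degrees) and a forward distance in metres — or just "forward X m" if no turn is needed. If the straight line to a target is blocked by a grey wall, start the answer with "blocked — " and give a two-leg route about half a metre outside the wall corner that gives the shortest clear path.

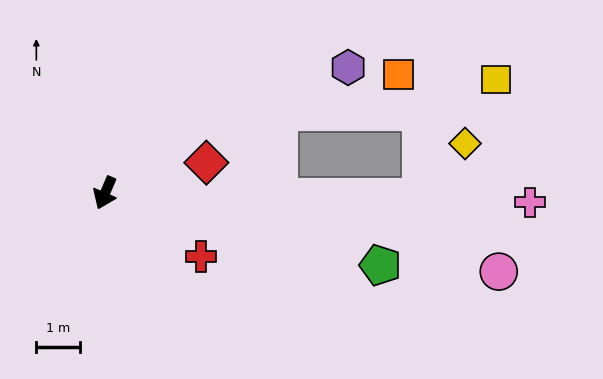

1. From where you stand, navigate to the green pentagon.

turn left 99°, forward 6.5 m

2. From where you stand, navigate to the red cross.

turn left 80°, forward 2.6 m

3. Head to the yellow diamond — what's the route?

blocked — turn left 113°, forward 7.2 m, then turn left 50°, forward 1.6 m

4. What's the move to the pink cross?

turn left 112°, forward 9.7 m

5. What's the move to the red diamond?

turn left 130°, forward 2.4 m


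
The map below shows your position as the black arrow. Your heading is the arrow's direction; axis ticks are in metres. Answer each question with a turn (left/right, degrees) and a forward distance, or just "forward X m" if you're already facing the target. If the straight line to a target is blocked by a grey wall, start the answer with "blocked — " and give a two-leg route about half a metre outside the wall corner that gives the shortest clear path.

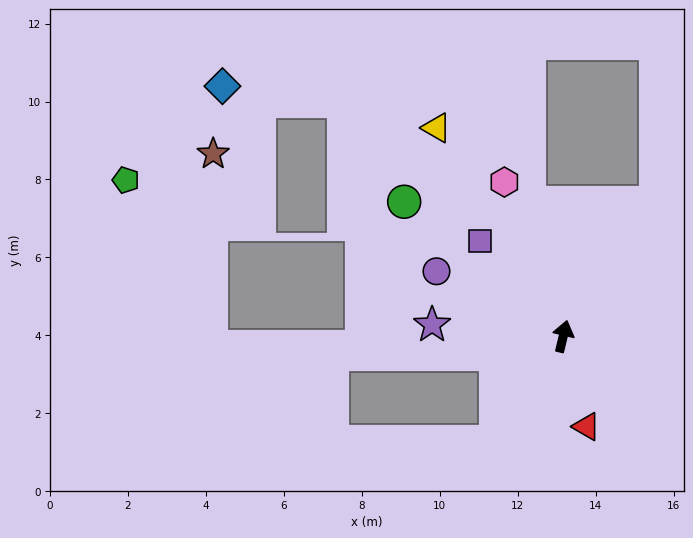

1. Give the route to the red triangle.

turn right 152°, forward 2.4 m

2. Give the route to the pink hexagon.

turn left 34°, forward 4.2 m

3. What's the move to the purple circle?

turn left 76°, forward 3.7 m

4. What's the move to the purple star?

turn left 98°, forward 3.4 m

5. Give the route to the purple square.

turn left 55°, forward 3.2 m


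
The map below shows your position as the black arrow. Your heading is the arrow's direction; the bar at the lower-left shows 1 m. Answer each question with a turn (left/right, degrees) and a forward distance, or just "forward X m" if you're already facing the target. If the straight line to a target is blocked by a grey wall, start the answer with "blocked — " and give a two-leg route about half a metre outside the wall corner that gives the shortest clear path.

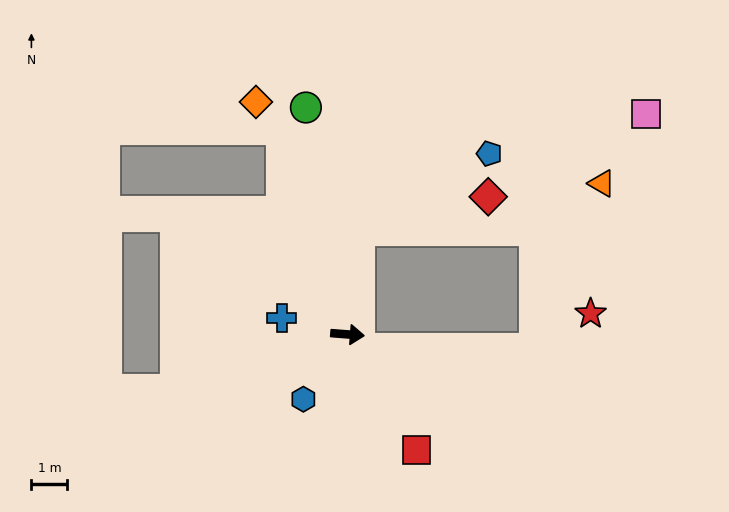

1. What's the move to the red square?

turn right 55°, forward 3.7 m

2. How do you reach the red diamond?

blocked — turn left 88°, forward 2.9 m, then turn right 69°, forward 3.7 m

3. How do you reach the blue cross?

turn left 170°, forward 1.9 m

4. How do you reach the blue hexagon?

turn right 120°, forward 2.2 m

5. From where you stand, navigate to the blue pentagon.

blocked — turn left 88°, forward 2.9 m, then turn right 53°, forward 4.2 m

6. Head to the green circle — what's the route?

turn left 105°, forward 6.4 m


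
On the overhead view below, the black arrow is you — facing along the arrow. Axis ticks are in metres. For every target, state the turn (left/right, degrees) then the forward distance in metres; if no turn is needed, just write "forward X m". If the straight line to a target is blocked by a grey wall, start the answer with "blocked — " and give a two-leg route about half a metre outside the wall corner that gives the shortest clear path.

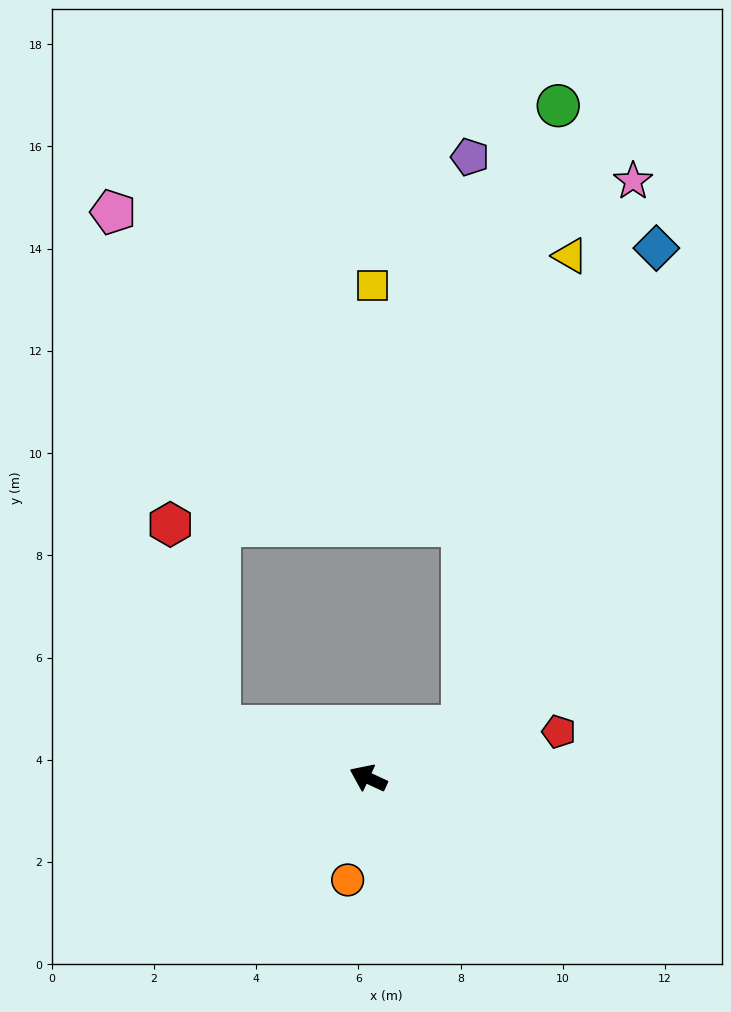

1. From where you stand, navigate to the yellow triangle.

blocked — turn right 127°, forward 2.1 m, then turn left 49°, forward 9.5 m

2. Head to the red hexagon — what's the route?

blocked — turn left 6°, forward 3.1 m, then turn right 58°, forward 4.1 m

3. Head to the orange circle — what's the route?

turn left 103°, forward 2.0 m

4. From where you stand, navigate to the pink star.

blocked — turn right 127°, forward 2.1 m, then turn left 45°, forward 11.2 m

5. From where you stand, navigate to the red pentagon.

turn right 141°, forward 3.8 m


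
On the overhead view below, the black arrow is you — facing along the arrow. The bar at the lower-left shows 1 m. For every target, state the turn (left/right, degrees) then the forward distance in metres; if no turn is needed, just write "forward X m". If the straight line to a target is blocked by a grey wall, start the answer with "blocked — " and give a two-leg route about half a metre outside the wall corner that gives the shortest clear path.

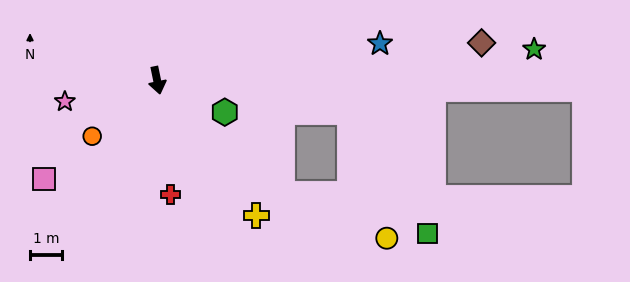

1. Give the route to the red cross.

turn right 5°, forward 3.6 m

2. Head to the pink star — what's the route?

turn right 89°, forward 3.0 m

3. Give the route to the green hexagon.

turn left 53°, forward 2.4 m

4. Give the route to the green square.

blocked — turn left 69°, forward 6.2 m, then turn right 48°, forward 4.5 m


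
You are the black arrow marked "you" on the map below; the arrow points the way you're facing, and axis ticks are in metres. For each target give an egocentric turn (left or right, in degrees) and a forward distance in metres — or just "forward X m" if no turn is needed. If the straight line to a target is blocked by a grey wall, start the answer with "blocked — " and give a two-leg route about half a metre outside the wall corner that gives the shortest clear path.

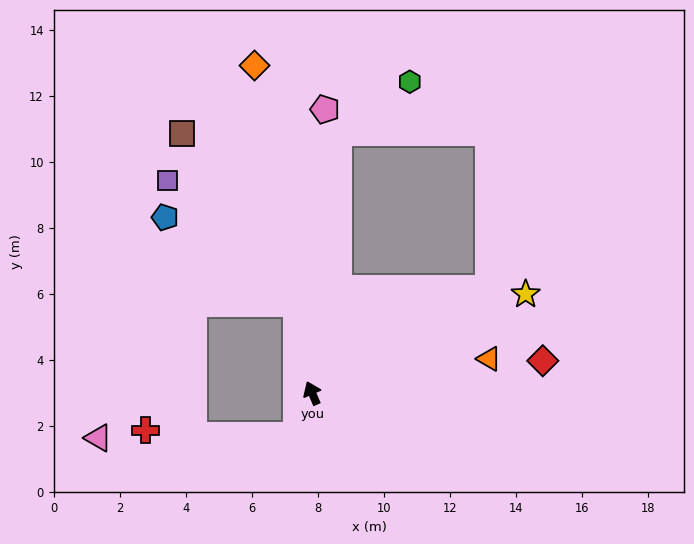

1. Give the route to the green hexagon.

blocked — turn right 29°, forward 8.0 m, then turn right 50°, forward 2.7 m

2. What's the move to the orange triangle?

turn right 102°, forward 5.5 m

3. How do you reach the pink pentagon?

turn right 26°, forward 8.6 m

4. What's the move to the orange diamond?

turn right 13°, forward 10.1 m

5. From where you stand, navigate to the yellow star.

turn right 88°, forward 7.1 m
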